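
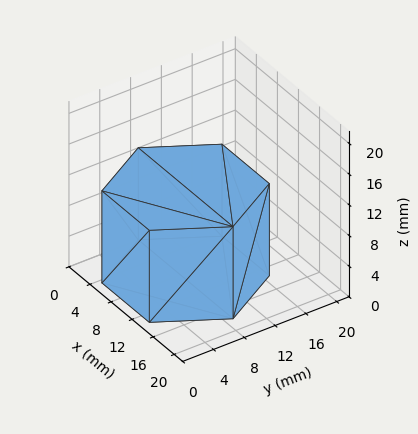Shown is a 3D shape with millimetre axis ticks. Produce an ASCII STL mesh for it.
Reading the render: the shape is a regular 6-sided prism (a cylinder approximated with 6 flat sides), circumscribed radius ≈ 9 mm, height ≈ 12 mm (dimensions read to the nearest mm from the axis ticks). For the STL, each face is triangulated and given an outward normal.

solid part
  facet normal 0.0000 0.0000 -1.0000
    outer loop
      vertex 4.50 16.79 0.00
      vertex 13.50 16.79 0.00
      vertex 18.00 9.00 0.00
    endloop
  endfacet
  facet normal 0.0000 0.0000 -1.0000
    outer loop
      vertex 0.00 9.00 0.00
      vertex 4.50 16.79 0.00
      vertex 18.00 9.00 0.00
    endloop
  endfacet
  facet normal 0.0000 0.0000 -1.0000
    outer loop
      vertex 4.50 1.21 0.00
      vertex 0.00 9.00 0.00
      vertex 18.00 9.00 0.00
    endloop
  endfacet
  facet normal 0.0000 0.0000 -1.0000
    outer loop
      vertex 13.50 1.21 0.00
      vertex 4.50 1.21 0.00
      vertex 18.00 9.00 0.00
    endloop
  endfacet
  facet normal 0.0000 0.0000 1.0000
    outer loop
      vertex 18.00 9.00 12.00
      vertex 13.50 16.79 12.00
      vertex 4.50 16.79 12.00
    endloop
  endfacet
  facet normal 0.0000 0.0000 1.0000
    outer loop
      vertex 18.00 9.00 12.00
      vertex 4.50 16.79 12.00
      vertex 0.00 9.00 12.00
    endloop
  endfacet
  facet normal 0.0000 0.0000 1.0000
    outer loop
      vertex 18.00 9.00 12.00
      vertex 0.00 9.00 12.00
      vertex 4.50 1.21 12.00
    endloop
  endfacet
  facet normal 0.0000 0.0000 1.0000
    outer loop
      vertex 18.00 9.00 12.00
      vertex 4.50 1.21 12.00
      vertex 13.50 1.21 12.00
    endloop
  endfacet
  facet normal 0.8659 0.5002 0.0000
    outer loop
      vertex 18.00 9.00 0.00
      vertex 13.50 16.79 0.00
      vertex 13.50 16.79 12.00
    endloop
  endfacet
  facet normal 0.8659 0.5002 0.0000
    outer loop
      vertex 18.00 9.00 0.00
      vertex 13.50 16.79 12.00
      vertex 18.00 9.00 12.00
    endloop
  endfacet
  facet normal 0.0000 1.0000 0.0000
    outer loop
      vertex 13.50 16.79 0.00
      vertex 4.50 16.79 0.00
      vertex 4.50 16.79 12.00
    endloop
  endfacet
  facet normal 0.0000 1.0000 0.0000
    outer loop
      vertex 13.50 16.79 0.00
      vertex 4.50 16.79 12.00
      vertex 13.50 16.79 12.00
    endloop
  endfacet
  facet normal -0.8659 0.5002 0.0000
    outer loop
      vertex 4.50 16.79 0.00
      vertex 0.00 9.00 0.00
      vertex 0.00 9.00 12.00
    endloop
  endfacet
  facet normal -0.8659 0.5002 0.0000
    outer loop
      vertex 4.50 16.79 0.00
      vertex 0.00 9.00 12.00
      vertex 4.50 16.79 12.00
    endloop
  endfacet
  facet normal -0.8659 -0.5002 0.0000
    outer loop
      vertex 0.00 9.00 0.00
      vertex 4.50 1.21 0.00
      vertex 4.50 1.21 12.00
    endloop
  endfacet
  facet normal -0.8659 -0.5002 0.0000
    outer loop
      vertex 0.00 9.00 0.00
      vertex 4.50 1.21 12.00
      vertex 0.00 9.00 12.00
    endloop
  endfacet
  facet normal 0.0000 -1.0000 0.0000
    outer loop
      vertex 4.50 1.21 0.00
      vertex 13.50 1.21 0.00
      vertex 13.50 1.21 12.00
    endloop
  endfacet
  facet normal 0.0000 -1.0000 0.0000
    outer loop
      vertex 4.50 1.21 0.00
      vertex 13.50 1.21 12.00
      vertex 4.50 1.21 12.00
    endloop
  endfacet
  facet normal 0.8659 -0.5002 0.0000
    outer loop
      vertex 13.50 1.21 0.00
      vertex 18.00 9.00 0.00
      vertex 18.00 9.00 12.00
    endloop
  endfacet
  facet normal 0.8659 -0.5002 0.0000
    outer loop
      vertex 13.50 1.21 0.00
      vertex 18.00 9.00 12.00
      vertex 13.50 1.21 12.00
    endloop
  endfacet
endsolid part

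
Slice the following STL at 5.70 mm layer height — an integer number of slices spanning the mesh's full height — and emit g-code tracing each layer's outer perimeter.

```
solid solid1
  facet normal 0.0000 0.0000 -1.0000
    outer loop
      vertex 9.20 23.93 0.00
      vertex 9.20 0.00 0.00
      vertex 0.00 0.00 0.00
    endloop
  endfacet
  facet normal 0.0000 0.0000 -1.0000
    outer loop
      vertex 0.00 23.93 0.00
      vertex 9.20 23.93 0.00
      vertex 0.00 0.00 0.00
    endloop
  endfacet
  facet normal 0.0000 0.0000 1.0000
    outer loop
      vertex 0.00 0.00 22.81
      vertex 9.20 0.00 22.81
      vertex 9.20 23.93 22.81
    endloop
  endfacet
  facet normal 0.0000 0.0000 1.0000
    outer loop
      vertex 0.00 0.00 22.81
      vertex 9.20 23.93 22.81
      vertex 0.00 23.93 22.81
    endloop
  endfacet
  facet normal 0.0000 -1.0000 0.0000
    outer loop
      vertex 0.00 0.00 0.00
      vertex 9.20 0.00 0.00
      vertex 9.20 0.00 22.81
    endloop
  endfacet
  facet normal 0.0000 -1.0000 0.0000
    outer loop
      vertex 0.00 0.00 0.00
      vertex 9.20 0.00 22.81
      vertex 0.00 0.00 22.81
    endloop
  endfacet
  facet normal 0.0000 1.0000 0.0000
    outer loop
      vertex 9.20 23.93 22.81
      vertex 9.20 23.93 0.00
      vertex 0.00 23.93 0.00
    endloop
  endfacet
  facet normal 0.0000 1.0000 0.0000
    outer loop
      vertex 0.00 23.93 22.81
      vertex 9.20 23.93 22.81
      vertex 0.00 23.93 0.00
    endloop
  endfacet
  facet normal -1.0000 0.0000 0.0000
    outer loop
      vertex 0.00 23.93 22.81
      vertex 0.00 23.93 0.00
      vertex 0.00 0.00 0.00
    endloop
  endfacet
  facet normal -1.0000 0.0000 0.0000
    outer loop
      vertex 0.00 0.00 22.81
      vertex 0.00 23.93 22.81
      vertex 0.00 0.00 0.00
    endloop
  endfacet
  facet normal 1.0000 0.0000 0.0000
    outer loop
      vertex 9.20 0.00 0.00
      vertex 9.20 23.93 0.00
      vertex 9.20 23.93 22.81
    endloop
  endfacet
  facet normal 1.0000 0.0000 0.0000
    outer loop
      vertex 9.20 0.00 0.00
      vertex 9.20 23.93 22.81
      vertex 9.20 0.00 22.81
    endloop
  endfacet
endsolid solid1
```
; perimeter-only toolpath
G21 ; units = mm
G90 ; absolute positioning
G28 ; home
; layer 1
G0 Z5.70
G0 X0.00 Y0.00
G1 X9.20 Y0.00
G1 X9.20 Y23.93
G1 X0.00 Y23.93
G1 X0.00 Y0.00
; layer 2
G0 Z11.40
G0 X0.00 Y0.00
G1 X9.20 Y0.00
G1 X9.20 Y23.93
G1 X0.00 Y23.93
G1 X0.00 Y0.00
; layer 3
G0 Z17.11
G0 X0.00 Y0.00
G1 X9.20 Y0.00
G1 X9.20 Y23.93
G1 X0.00 Y23.93
G1 X0.00 Y0.00
; layer 4
G0 Z22.81
G0 X0.00 Y0.00
G1 X9.20 Y0.00
G1 X9.20 Y23.93
G1 X0.00 Y23.93
G1 X0.00 Y0.00
M2 ; end

The solid is a rectangular box, roughly 9.2 × 23.9 mm footprint and 22.8 mm tall. Slicing at Δz = 5.70 mm — 4 equal slices spanning the solid's height, so layer i sits at z = i·h/4 — gives 4 non-empty perimeters. Each is a 4-segment closed polygon; G0 lifts to the layer z and rapids to the start vertex, then G1 traces the edges.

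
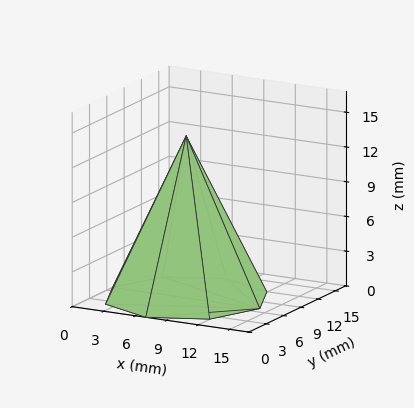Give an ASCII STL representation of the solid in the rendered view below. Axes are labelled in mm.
Reading the render: the shape is a regular 8-sided pyramid, base circumscribed radius ≈ 7 mm, apex at z ≈ 14 mm (dimensions read to the nearest mm from the axis ticks). For the STL, each face is triangulated and given an outward normal.

solid part
  facet normal 0.0000 0.0000 -1.0000
    outer loop
      vertex 7.00 14.00 0.00
      vertex 11.95 11.95 0.00
      vertex 14.00 7.00 0.00
    endloop
  endfacet
  facet normal 0.0000 0.0000 -1.0000
    outer loop
      vertex 2.05 11.95 0.00
      vertex 7.00 14.00 0.00
      vertex 14.00 7.00 0.00
    endloop
  endfacet
  facet normal 0.0000 0.0000 -1.0000
    outer loop
      vertex 0.00 7.00 0.00
      vertex 2.05 11.95 0.00
      vertex 14.00 7.00 0.00
    endloop
  endfacet
  facet normal 0.0000 0.0000 -1.0000
    outer loop
      vertex 2.05 2.05 0.00
      vertex 0.00 7.00 0.00
      vertex 14.00 7.00 0.00
    endloop
  endfacet
  facet normal 0.0000 0.0000 -1.0000
    outer loop
      vertex 7.00 0.00 0.00
      vertex 2.05 2.05 0.00
      vertex 14.00 7.00 0.00
    endloop
  endfacet
  facet normal 0.0000 0.0000 -1.0000
    outer loop
      vertex 11.95 2.05 0.00
      vertex 7.00 0.00 0.00
      vertex 14.00 7.00 0.00
    endloop
  endfacet
  facet normal 0.8387 0.3474 0.4194
    outer loop
      vertex 14.00 7.00 0.00
      vertex 11.95 11.95 0.00
      vertex 7.00 7.00 14.00
    endloop
  endfacet
  facet normal 0.3474 0.8387 0.4194
    outer loop
      vertex 11.95 11.95 0.00
      vertex 7.00 14.00 0.00
      vertex 7.00 7.00 14.00
    endloop
  endfacet
  facet normal -0.3474 0.8387 0.4194
    outer loop
      vertex 7.00 14.00 0.00
      vertex 2.05 11.95 0.00
      vertex 7.00 7.00 14.00
    endloop
  endfacet
  facet normal -0.8387 0.3474 0.4194
    outer loop
      vertex 2.05 11.95 0.00
      vertex 0.00 7.00 0.00
      vertex 7.00 7.00 14.00
    endloop
  endfacet
  facet normal -0.8387 -0.3474 0.4194
    outer loop
      vertex 0.00 7.00 0.00
      vertex 2.05 2.05 0.00
      vertex 7.00 7.00 14.00
    endloop
  endfacet
  facet normal -0.3474 -0.8387 0.4194
    outer loop
      vertex 2.05 2.05 0.00
      vertex 7.00 0.00 0.00
      vertex 7.00 7.00 14.00
    endloop
  endfacet
  facet normal 0.3474 -0.8387 0.4194
    outer loop
      vertex 7.00 0.00 0.00
      vertex 11.95 2.05 0.00
      vertex 7.00 7.00 14.00
    endloop
  endfacet
  facet normal 0.8387 -0.3474 0.4194
    outer loop
      vertex 11.95 2.05 0.00
      vertex 14.00 7.00 0.00
      vertex 7.00 7.00 14.00
    endloop
  endfacet
endsolid part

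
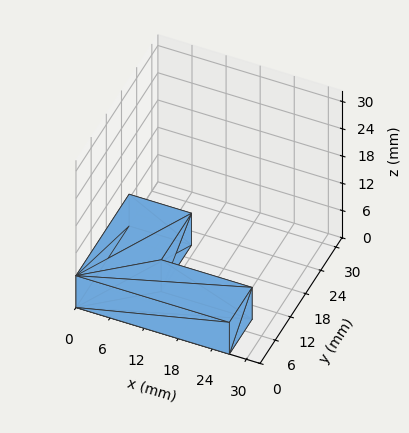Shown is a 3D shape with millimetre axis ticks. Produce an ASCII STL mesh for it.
Reading the render: the shape is an L-shaped prism: outer 27 × 21 mm, arm thicknesses ≈ 9 mm (horizontal) and 11 mm (vertical), extruded 7 mm in z (dimensions read to the nearest mm from the axis ticks). For the STL, each face is triangulated and given an outward normal.

solid part
  facet normal 0.0000 0.0000 -1.0000
    outer loop
      vertex 27.00 9.00 0.00
      vertex 27.00 0.00 0.00
      vertex 0.00 0.00 0.00
    endloop
  endfacet
  facet normal 0.0000 0.0000 -1.0000
    outer loop
      vertex 11.00 9.00 0.00
      vertex 27.00 9.00 0.00
      vertex 0.00 0.00 0.00
    endloop
  endfacet
  facet normal 0.0000 0.0000 -1.0000
    outer loop
      vertex 11.00 21.00 0.00
      vertex 11.00 9.00 0.00
      vertex 0.00 0.00 0.00
    endloop
  endfacet
  facet normal 0.0000 0.0000 -1.0000
    outer loop
      vertex 0.00 21.00 0.00
      vertex 11.00 21.00 0.00
      vertex 0.00 0.00 0.00
    endloop
  endfacet
  facet normal 0.0000 0.0000 1.0000
    outer loop
      vertex 0.00 0.00 7.00
      vertex 27.00 0.00 7.00
      vertex 27.00 9.00 7.00
    endloop
  endfacet
  facet normal 0.0000 0.0000 1.0000
    outer loop
      vertex 0.00 0.00 7.00
      vertex 27.00 9.00 7.00
      vertex 11.00 9.00 7.00
    endloop
  endfacet
  facet normal 0.0000 0.0000 1.0000
    outer loop
      vertex 0.00 0.00 7.00
      vertex 11.00 9.00 7.00
      vertex 11.00 21.00 7.00
    endloop
  endfacet
  facet normal 0.0000 0.0000 1.0000
    outer loop
      vertex 0.00 0.00 7.00
      vertex 11.00 21.00 7.00
      vertex 0.00 21.00 7.00
    endloop
  endfacet
  facet normal 0.0000 -1.0000 0.0000
    outer loop
      vertex 0.00 0.00 0.00
      vertex 27.00 0.00 0.00
      vertex 27.00 0.00 7.00
    endloop
  endfacet
  facet normal 0.0000 -1.0000 0.0000
    outer loop
      vertex 0.00 0.00 0.00
      vertex 27.00 0.00 7.00
      vertex 0.00 0.00 7.00
    endloop
  endfacet
  facet normal 1.0000 0.0000 0.0000
    outer loop
      vertex 27.00 0.00 0.00
      vertex 27.00 9.00 0.00
      vertex 27.00 9.00 7.00
    endloop
  endfacet
  facet normal 1.0000 0.0000 0.0000
    outer loop
      vertex 27.00 0.00 0.00
      vertex 27.00 9.00 7.00
      vertex 27.00 0.00 7.00
    endloop
  endfacet
  facet normal 0.0000 1.0000 0.0000
    outer loop
      vertex 27.00 9.00 0.00
      vertex 11.00 9.00 0.00
      vertex 11.00 9.00 7.00
    endloop
  endfacet
  facet normal 0.0000 1.0000 0.0000
    outer loop
      vertex 27.00 9.00 0.00
      vertex 11.00 9.00 7.00
      vertex 27.00 9.00 7.00
    endloop
  endfacet
  facet normal 1.0000 0.0000 0.0000
    outer loop
      vertex 11.00 9.00 0.00
      vertex 11.00 21.00 0.00
      vertex 11.00 21.00 7.00
    endloop
  endfacet
  facet normal 1.0000 0.0000 0.0000
    outer loop
      vertex 11.00 9.00 0.00
      vertex 11.00 21.00 7.00
      vertex 11.00 9.00 7.00
    endloop
  endfacet
  facet normal 0.0000 1.0000 0.0000
    outer loop
      vertex 11.00 21.00 0.00
      vertex 0.00 21.00 0.00
      vertex 0.00 21.00 7.00
    endloop
  endfacet
  facet normal 0.0000 1.0000 0.0000
    outer loop
      vertex 11.00 21.00 0.00
      vertex 0.00 21.00 7.00
      vertex 11.00 21.00 7.00
    endloop
  endfacet
  facet normal -1.0000 0.0000 0.0000
    outer loop
      vertex 0.00 21.00 0.00
      vertex 0.00 0.00 0.00
      vertex 0.00 0.00 7.00
    endloop
  endfacet
  facet normal -1.0000 0.0000 0.0000
    outer loop
      vertex 0.00 21.00 0.00
      vertex 0.00 0.00 7.00
      vertex 0.00 21.00 7.00
    endloop
  endfacet
endsolid part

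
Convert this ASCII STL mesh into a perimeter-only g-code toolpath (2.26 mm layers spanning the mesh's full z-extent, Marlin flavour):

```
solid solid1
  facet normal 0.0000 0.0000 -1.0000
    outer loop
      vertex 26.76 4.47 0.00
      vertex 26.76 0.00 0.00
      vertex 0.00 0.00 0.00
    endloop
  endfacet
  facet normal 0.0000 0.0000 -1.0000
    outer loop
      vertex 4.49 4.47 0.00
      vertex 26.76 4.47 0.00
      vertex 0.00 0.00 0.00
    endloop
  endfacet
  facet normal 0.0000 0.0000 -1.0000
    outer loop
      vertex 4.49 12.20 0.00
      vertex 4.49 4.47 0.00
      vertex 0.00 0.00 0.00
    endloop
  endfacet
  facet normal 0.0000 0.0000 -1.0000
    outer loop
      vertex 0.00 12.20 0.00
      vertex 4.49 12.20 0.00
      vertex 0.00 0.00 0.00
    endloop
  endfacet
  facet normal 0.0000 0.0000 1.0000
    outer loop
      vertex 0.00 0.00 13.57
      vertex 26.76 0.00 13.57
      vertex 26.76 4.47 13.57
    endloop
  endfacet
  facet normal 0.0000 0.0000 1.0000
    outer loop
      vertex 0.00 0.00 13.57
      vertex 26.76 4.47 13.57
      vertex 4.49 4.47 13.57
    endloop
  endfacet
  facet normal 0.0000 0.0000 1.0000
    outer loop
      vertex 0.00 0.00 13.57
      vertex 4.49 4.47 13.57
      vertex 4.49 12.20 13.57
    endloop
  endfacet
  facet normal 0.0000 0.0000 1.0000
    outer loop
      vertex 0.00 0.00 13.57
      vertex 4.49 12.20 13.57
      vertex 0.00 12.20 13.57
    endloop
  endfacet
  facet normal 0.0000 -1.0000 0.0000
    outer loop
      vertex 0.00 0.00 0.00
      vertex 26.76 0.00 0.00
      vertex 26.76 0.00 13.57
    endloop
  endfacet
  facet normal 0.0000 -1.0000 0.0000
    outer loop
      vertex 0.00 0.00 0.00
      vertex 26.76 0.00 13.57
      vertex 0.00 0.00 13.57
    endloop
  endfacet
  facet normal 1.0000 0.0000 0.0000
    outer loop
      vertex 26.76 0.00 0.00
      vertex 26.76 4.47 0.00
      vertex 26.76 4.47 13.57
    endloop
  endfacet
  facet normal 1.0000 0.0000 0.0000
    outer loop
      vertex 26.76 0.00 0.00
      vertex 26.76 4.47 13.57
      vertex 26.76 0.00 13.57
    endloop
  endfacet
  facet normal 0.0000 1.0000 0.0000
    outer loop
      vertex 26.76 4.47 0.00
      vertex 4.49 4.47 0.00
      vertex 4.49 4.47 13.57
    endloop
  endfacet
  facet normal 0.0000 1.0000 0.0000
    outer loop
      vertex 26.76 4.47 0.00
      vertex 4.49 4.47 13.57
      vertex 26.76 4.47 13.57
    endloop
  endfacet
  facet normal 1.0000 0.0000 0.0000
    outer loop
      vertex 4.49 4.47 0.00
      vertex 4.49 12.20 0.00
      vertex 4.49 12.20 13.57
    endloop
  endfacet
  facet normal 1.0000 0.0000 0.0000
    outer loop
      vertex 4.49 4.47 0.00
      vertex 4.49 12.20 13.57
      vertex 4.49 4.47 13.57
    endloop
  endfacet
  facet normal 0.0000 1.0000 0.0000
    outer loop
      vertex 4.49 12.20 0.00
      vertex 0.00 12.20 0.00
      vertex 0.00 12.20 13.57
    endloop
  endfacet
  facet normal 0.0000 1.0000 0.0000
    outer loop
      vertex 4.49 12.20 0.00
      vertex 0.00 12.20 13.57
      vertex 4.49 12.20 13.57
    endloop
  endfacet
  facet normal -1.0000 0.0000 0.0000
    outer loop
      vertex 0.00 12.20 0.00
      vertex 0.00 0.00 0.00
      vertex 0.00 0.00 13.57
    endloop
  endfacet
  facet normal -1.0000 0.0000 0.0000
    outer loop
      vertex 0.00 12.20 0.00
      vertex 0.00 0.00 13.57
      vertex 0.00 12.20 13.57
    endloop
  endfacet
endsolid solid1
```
; perimeter-only toolpath
G21 ; units = mm
G90 ; absolute positioning
G28 ; home
; layer 1
G0 Z2.26
G0 X0.00 Y0.00
G1 X26.76 Y0.00
G1 X26.76 Y4.47
G1 X4.49 Y4.47
G1 X4.49 Y12.20
G1 X0.00 Y12.20
G1 X0.00 Y0.00
; layer 2
G0 Z4.52
G0 X0.00 Y0.00
G1 X26.76 Y0.00
G1 X26.76 Y4.47
G1 X4.49 Y4.47
G1 X4.49 Y12.20
G1 X0.00 Y12.20
G1 X0.00 Y0.00
; layer 3
G0 Z6.79
G0 X0.00 Y0.00
G1 X26.76 Y0.00
G1 X26.76 Y4.47
G1 X4.49 Y4.47
G1 X4.49 Y12.20
G1 X0.00 Y12.20
G1 X0.00 Y0.00
; layer 4
G0 Z9.05
G0 X0.00 Y0.00
G1 X26.76 Y0.00
G1 X26.76 Y4.47
G1 X4.49 Y4.47
G1 X4.49 Y12.20
G1 X0.00 Y12.20
G1 X0.00 Y0.00
; layer 5
G0 Z11.31
G0 X0.00 Y0.00
G1 X26.76 Y0.00
G1 X26.76 Y4.47
G1 X4.49 Y4.47
G1 X4.49 Y12.20
G1 X0.00 Y12.20
G1 X0.00 Y0.00
; layer 6
G0 Z13.57
G0 X0.00 Y0.00
G1 X26.76 Y0.00
G1 X26.76 Y4.47
G1 X4.49 Y4.47
G1 X4.49 Y12.20
G1 X0.00 Y12.20
G1 X0.00 Y0.00
M2 ; end

The solid is an L-shaped prism: outer 26.8 × 12.2 mm, arm thicknesses ≈ 4.47 mm (horizontal) and 4.49 mm (vertical), extruded 13.6 mm in z. Slicing at Δz = 2.26 mm — 6 equal slices spanning the solid's height, so layer i sits at z = i·h/6 — gives 6 non-empty perimeters. Each is a 6-segment closed polygon; G0 lifts to the layer z and rapids to the start vertex, then G1 traces the edges.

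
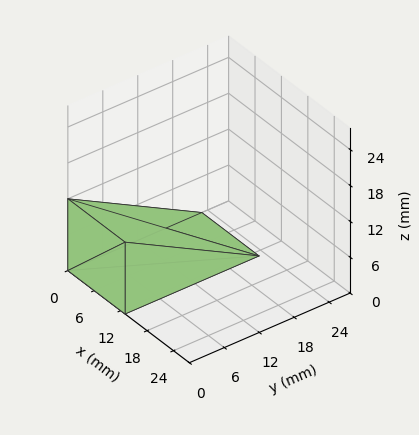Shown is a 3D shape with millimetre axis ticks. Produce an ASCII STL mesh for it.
Reading the render: the shape is a wedge (ramp): 13 × 23 mm base, rising to 12 mm along the y=0 edge and sloping linearly to z=0 at y=23 (dimensions read to the nearest mm from the axis ticks). For the STL, each face is triangulated and given an outward normal.

solid part
  facet normal 0.0000 0.0000 -1.0000
    outer loop
      vertex 13.0 23.0 0.0
      vertex 13.0 0.0 0.0
      vertex 0.0 0.0 0.0
    endloop
  endfacet
  facet normal 0.0000 0.0000 -1.0000
    outer loop
      vertex 0.0 23.0 0.0
      vertex 13.0 23.0 0.0
      vertex 0.0 0.0 0.0
    endloop
  endfacet
  facet normal 0.0000 -1.0000 0.0000
    outer loop
      vertex 0.0 0.0 0.0
      vertex 13.0 0.0 0.0
      vertex 13.0 0.0 12.0
    endloop
  endfacet
  facet normal 0.0000 -1.0000 0.0000
    outer loop
      vertex 0.0 0.0 0.0
      vertex 13.0 0.0 12.0
      vertex 0.0 0.0 12.0
    endloop
  endfacet
  facet normal 0.0000 0.4626 0.8866
    outer loop
      vertex 0.0 0.0 12.0
      vertex 13.0 0.0 12.0
      vertex 13.0 23.0 0.0
    endloop
  endfacet
  facet normal 0.0000 0.4626 0.8866
    outer loop
      vertex 0.0 0.0 12.0
      vertex 13.0 23.0 0.0
      vertex 0.0 23.0 0.0
    endloop
  endfacet
  facet normal -1.0000 0.0000 0.0000
    outer loop
      vertex 0.0 0.0 12.0
      vertex 0.0 23.0 0.0
      vertex 0.0 0.0 0.0
    endloop
  endfacet
  facet normal 1.0000 0.0000 0.0000
    outer loop
      vertex 13.0 0.0 0.0
      vertex 13.0 23.0 0.0
      vertex 13.0 0.0 12.0
    endloop
  endfacet
endsolid part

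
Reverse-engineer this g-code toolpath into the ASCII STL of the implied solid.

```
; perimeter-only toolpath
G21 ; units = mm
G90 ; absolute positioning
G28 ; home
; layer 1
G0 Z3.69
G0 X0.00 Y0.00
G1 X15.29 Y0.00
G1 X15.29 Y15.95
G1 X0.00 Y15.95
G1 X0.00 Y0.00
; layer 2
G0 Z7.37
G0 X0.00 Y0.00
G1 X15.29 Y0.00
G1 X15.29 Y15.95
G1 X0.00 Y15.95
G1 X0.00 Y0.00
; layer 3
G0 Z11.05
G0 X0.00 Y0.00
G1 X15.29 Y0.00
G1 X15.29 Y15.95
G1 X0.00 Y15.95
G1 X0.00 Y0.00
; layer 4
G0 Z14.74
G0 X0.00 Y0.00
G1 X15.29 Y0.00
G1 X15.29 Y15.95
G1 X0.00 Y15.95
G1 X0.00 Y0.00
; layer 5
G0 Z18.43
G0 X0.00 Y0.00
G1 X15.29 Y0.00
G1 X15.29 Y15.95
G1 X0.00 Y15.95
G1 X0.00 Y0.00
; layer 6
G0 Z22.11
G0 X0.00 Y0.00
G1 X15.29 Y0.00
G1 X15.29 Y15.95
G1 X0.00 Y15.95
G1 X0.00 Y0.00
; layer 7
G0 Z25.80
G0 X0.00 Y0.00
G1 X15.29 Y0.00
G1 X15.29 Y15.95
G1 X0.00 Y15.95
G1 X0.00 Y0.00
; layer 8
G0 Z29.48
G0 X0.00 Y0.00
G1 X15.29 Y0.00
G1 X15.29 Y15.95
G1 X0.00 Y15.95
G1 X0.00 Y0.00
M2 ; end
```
solid part
  facet normal 0.0000 0.0000 -1.0000
    outer loop
      vertex 15.29 15.95 0.00
      vertex 15.29 0.00 0.00
      vertex 0.00 0.00 0.00
    endloop
  endfacet
  facet normal 0.0000 0.0000 -1.0000
    outer loop
      vertex 0.00 15.95 0.00
      vertex 15.29 15.95 0.00
      vertex 0.00 0.00 0.00
    endloop
  endfacet
  facet normal 0.0000 0.0000 1.0000
    outer loop
      vertex 0.00 0.00 29.48
      vertex 15.29 0.00 29.48
      vertex 15.29 15.95 29.48
    endloop
  endfacet
  facet normal 0.0000 0.0000 1.0000
    outer loop
      vertex 0.00 0.00 29.48
      vertex 15.29 15.95 29.48
      vertex 0.00 15.95 29.48
    endloop
  endfacet
  facet normal 0.0000 -1.0000 0.0000
    outer loop
      vertex 0.00 0.00 0.00
      vertex 15.29 0.00 0.00
      vertex 15.29 0.00 29.48
    endloop
  endfacet
  facet normal 0.0000 -1.0000 0.0000
    outer loop
      vertex 0.00 0.00 0.00
      vertex 15.29 0.00 29.48
      vertex 0.00 0.00 29.48
    endloop
  endfacet
  facet normal 0.0000 1.0000 0.0000
    outer loop
      vertex 15.29 15.95 29.48
      vertex 15.29 15.95 0.00
      vertex 0.00 15.95 0.00
    endloop
  endfacet
  facet normal 0.0000 1.0000 0.0000
    outer loop
      vertex 0.00 15.95 29.48
      vertex 15.29 15.95 29.48
      vertex 0.00 15.95 0.00
    endloop
  endfacet
  facet normal -1.0000 0.0000 0.0000
    outer loop
      vertex 0.00 15.95 29.48
      vertex 0.00 15.95 0.00
      vertex 0.00 0.00 0.00
    endloop
  endfacet
  facet normal -1.0000 0.0000 0.0000
    outer loop
      vertex 0.00 0.00 29.48
      vertex 0.00 15.95 29.48
      vertex 0.00 0.00 0.00
    endloop
  endfacet
  facet normal 1.0000 0.0000 0.0000
    outer loop
      vertex 15.29 0.00 0.00
      vertex 15.29 15.95 0.00
      vertex 15.29 15.95 29.48
    endloop
  endfacet
  facet normal 1.0000 0.0000 0.0000
    outer loop
      vertex 15.29 0.00 0.00
      vertex 15.29 15.95 29.48
      vertex 15.29 0.00 29.48
    endloop
  endfacet
endsolid part

The G0 Z moves step by Δz≈3.69 mm. Every layer's G1 loop is the same polygon, so the solid is a straight extrusion of it from z=0 to z≈29.5. Closing with flat bottom and top caps and triangulating gives 12 facets — a rectangular box, roughly 15.3 × 15.9 mm footprint and 29.5 mm tall.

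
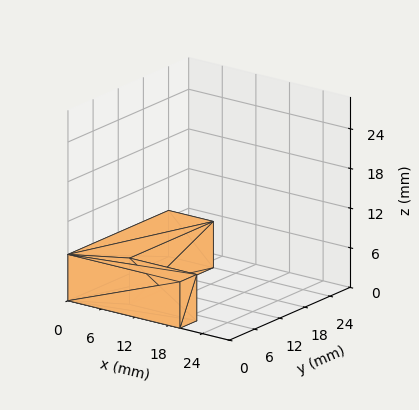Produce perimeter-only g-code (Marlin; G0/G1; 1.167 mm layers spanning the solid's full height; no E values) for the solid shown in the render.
Reading the render: the shape is an L-shaped prism: outer 20 × 24 mm, arm thicknesses ≈ 4 mm (horizontal) and 8 mm (vertical), extruded 7 mm in z (dimensions read to the nearest mm from the axis ticks). For the g-code, the solid's height is divided into equal slices at the stated Δz and each level perimeter traced with G1 moves after a G0 lift.

; perimeter-only toolpath
G21 ; units = mm
G90 ; absolute positioning
G28 ; home
; layer 1
G0 Z1.167
G0 X0.000 Y0.000
G1 X20.000 Y0.000
G1 X20.000 Y4.000
G1 X8.000 Y4.000
G1 X8.000 Y24.000
G1 X0.000 Y24.000
G1 X0.000 Y0.000
; layer 2
G0 Z2.333
G0 X0.000 Y0.000
G1 X20.000 Y0.000
G1 X20.000 Y4.000
G1 X8.000 Y4.000
G1 X8.000 Y24.000
G1 X0.000 Y24.000
G1 X0.000 Y0.000
; layer 3
G0 Z3.500
G0 X0.000 Y0.000
G1 X20.000 Y0.000
G1 X20.000 Y4.000
G1 X8.000 Y4.000
G1 X8.000 Y24.000
G1 X0.000 Y24.000
G1 X0.000 Y0.000
; layer 4
G0 Z4.667
G0 X0.000 Y0.000
G1 X20.000 Y0.000
G1 X20.000 Y4.000
G1 X8.000 Y4.000
G1 X8.000 Y24.000
G1 X0.000 Y24.000
G1 X0.000 Y0.000
; layer 5
G0 Z5.833
G0 X0.000 Y0.000
G1 X20.000 Y0.000
G1 X20.000 Y4.000
G1 X8.000 Y4.000
G1 X8.000 Y24.000
G1 X0.000 Y24.000
G1 X0.000 Y0.000
; layer 6
G0 Z7.000
G0 X0.000 Y0.000
G1 X20.000 Y0.000
G1 X20.000 Y4.000
G1 X8.000 Y4.000
G1 X8.000 Y24.000
G1 X0.000 Y24.000
G1 X0.000 Y0.000
M2 ; end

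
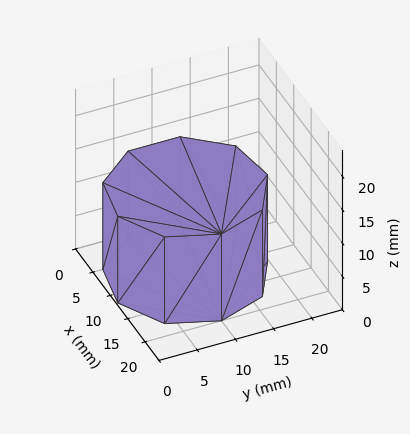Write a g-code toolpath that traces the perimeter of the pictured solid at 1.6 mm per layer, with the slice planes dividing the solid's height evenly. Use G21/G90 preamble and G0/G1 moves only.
Reading the render: the shape is a regular 9-sided prism (a cylinder approximated with 9 flat sides), circumscribed radius ≈ 10 mm, height ≈ 13 mm (dimensions read to the nearest mm from the axis ticks). For the g-code, the solid's height is divided into equal slices at the stated Δz and each level perimeter traced with G1 moves after a G0 lift.

; perimeter-only toolpath
G21 ; units = mm
G90 ; absolute positioning
G28 ; home
; layer 1
G0 Z1.6
G0 X20.0 Y10.0
G1 X17.7 Y16.4
G1 X11.7 Y19.8
G1 X5.0 Y18.7
G1 X0.6 Y13.4
G1 X0.6 Y6.6
G1 X5.0 Y1.3
G1 X11.7 Y0.2
G1 X17.7 Y3.6
G1 X20.0 Y10.0
; layer 2
G0 Z3.2
G0 X20.0 Y10.0
G1 X17.7 Y16.4
G1 X11.7 Y19.8
G1 X5.0 Y18.7
G1 X0.6 Y13.4
G1 X0.6 Y6.6
G1 X5.0 Y1.3
G1 X11.7 Y0.2
G1 X17.7 Y3.6
G1 X20.0 Y10.0
; layer 3
G0 Z4.9
G0 X20.0 Y10.0
G1 X17.7 Y16.4
G1 X11.7 Y19.8
G1 X5.0 Y18.7
G1 X0.6 Y13.4
G1 X0.6 Y6.6
G1 X5.0 Y1.3
G1 X11.7 Y0.2
G1 X17.7 Y3.6
G1 X20.0 Y10.0
; layer 4
G0 Z6.5
G0 X20.0 Y10.0
G1 X17.7 Y16.4
G1 X11.7 Y19.8
G1 X5.0 Y18.7
G1 X0.6 Y13.4
G1 X0.6 Y6.6
G1 X5.0 Y1.3
G1 X11.7 Y0.2
G1 X17.7 Y3.6
G1 X20.0 Y10.0
; layer 5
G0 Z8.1
G0 X20.0 Y10.0
G1 X17.7 Y16.4
G1 X11.7 Y19.8
G1 X5.0 Y18.7
G1 X0.6 Y13.4
G1 X0.6 Y6.6
G1 X5.0 Y1.3
G1 X11.7 Y0.2
G1 X17.7 Y3.6
G1 X20.0 Y10.0
; layer 6
G0 Z9.8
G0 X20.0 Y10.0
G1 X17.7 Y16.4
G1 X11.7 Y19.8
G1 X5.0 Y18.7
G1 X0.6 Y13.4
G1 X0.6 Y6.6
G1 X5.0 Y1.3
G1 X11.7 Y0.2
G1 X17.7 Y3.6
G1 X20.0 Y10.0
; layer 7
G0 Z11.4
G0 X20.0 Y10.0
G1 X17.7 Y16.4
G1 X11.7 Y19.8
G1 X5.0 Y18.7
G1 X0.6 Y13.4
G1 X0.6 Y6.6
G1 X5.0 Y1.3
G1 X11.7 Y0.2
G1 X17.7 Y3.6
G1 X20.0 Y10.0
; layer 8
G0 Z13.0
G0 X20.0 Y10.0
G1 X17.7 Y16.4
G1 X11.7 Y19.8
G1 X5.0 Y18.7
G1 X0.6 Y13.4
G1 X0.6 Y6.6
G1 X5.0 Y1.3
G1 X11.7 Y0.2
G1 X17.7 Y3.6
G1 X20.0 Y10.0
M2 ; end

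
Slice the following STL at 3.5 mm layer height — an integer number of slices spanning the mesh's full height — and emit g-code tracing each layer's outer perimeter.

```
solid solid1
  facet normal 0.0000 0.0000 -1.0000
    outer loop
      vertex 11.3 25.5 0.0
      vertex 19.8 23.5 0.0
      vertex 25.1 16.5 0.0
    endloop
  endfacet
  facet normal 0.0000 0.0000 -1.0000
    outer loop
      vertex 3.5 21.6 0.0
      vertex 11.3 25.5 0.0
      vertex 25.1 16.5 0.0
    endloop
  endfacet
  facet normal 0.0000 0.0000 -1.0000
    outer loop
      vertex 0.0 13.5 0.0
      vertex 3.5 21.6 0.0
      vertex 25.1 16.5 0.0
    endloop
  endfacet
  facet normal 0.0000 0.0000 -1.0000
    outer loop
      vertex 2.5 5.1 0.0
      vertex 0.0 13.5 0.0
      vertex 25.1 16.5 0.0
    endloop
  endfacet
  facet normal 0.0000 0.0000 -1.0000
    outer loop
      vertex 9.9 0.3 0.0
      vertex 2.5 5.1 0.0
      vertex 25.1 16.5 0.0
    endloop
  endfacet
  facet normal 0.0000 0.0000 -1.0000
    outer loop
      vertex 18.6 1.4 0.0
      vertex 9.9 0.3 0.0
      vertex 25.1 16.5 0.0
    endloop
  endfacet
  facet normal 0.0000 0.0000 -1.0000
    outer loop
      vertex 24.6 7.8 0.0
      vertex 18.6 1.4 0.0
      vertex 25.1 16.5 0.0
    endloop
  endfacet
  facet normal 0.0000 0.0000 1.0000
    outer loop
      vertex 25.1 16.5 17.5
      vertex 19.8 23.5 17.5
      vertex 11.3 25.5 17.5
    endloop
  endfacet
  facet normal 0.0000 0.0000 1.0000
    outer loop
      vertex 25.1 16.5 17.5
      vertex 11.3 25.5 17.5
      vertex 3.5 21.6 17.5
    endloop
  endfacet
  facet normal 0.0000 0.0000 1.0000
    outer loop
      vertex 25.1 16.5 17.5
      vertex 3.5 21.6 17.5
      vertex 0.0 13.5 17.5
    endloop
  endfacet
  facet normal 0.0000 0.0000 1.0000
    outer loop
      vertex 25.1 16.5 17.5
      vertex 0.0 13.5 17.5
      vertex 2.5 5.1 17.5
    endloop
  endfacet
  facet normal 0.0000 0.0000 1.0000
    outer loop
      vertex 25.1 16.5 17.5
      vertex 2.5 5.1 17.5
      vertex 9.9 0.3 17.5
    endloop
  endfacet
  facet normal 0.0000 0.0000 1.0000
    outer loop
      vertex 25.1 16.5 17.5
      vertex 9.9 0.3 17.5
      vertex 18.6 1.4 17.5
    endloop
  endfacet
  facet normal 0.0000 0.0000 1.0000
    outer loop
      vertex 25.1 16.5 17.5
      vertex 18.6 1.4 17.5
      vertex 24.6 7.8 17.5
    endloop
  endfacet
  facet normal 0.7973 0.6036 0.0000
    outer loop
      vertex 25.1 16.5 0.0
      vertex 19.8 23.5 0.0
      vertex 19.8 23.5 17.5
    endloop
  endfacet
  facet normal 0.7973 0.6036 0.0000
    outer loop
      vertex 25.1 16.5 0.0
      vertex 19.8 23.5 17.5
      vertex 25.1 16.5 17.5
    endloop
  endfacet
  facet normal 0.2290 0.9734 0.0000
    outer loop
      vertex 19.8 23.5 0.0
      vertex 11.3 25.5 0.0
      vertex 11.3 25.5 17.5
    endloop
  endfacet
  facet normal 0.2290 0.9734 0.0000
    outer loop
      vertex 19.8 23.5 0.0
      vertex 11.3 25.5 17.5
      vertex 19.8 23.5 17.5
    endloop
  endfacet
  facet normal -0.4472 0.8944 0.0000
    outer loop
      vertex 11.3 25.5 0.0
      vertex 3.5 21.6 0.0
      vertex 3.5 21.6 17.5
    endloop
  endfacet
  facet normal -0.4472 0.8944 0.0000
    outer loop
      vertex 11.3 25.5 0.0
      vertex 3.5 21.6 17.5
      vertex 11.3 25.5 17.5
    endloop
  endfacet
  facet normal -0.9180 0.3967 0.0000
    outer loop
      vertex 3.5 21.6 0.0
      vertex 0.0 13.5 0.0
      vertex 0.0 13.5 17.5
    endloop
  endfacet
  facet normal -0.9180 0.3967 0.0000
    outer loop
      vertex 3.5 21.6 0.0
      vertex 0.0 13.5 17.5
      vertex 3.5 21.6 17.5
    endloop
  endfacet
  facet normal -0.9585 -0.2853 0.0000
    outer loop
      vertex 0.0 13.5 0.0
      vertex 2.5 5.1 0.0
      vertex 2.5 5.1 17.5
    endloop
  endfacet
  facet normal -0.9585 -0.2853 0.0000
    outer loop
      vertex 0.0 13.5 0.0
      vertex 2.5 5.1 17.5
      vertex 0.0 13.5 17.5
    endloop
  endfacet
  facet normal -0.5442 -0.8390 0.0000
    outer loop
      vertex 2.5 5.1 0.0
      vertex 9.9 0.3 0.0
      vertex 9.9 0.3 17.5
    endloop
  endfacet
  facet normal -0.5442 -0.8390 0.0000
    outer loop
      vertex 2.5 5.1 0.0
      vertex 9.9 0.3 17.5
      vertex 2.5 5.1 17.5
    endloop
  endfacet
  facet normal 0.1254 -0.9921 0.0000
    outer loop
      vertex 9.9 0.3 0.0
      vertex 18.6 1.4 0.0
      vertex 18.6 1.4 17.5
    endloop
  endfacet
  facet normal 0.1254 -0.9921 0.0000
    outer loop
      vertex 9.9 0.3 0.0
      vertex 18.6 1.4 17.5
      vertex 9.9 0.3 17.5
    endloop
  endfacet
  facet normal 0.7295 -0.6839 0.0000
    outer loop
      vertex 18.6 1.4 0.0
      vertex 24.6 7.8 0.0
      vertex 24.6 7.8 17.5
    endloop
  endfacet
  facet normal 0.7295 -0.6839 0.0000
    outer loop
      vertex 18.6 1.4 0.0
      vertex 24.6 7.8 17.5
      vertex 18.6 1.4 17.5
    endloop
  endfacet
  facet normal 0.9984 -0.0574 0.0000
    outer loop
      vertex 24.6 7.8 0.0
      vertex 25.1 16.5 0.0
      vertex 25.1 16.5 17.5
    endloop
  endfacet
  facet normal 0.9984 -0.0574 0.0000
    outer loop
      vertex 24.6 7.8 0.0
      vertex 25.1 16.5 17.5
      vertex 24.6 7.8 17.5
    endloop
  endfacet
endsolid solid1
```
; perimeter-only toolpath
G21 ; units = mm
G90 ; absolute positioning
G28 ; home
; layer 1
G0 Z3.5
G0 X25.1 Y16.5
G1 X19.8 Y23.5
G1 X11.3 Y25.5
G1 X3.5 Y21.6
G1 X0.0 Y13.5
G1 X2.5 Y5.1
G1 X9.9 Y0.3
G1 X18.6 Y1.4
G1 X24.6 Y7.8
G1 X25.1 Y16.5
; layer 2
G0 Z7.0
G0 X25.1 Y16.5
G1 X19.8 Y23.5
G1 X11.3 Y25.5
G1 X3.5 Y21.6
G1 X0.0 Y13.5
G1 X2.5 Y5.1
G1 X9.9 Y0.3
G1 X18.6 Y1.4
G1 X24.6 Y7.8
G1 X25.1 Y16.5
; layer 3
G0 Z10.5
G0 X25.1 Y16.5
G1 X19.8 Y23.5
G1 X11.3 Y25.5
G1 X3.5 Y21.6
G1 X0.0 Y13.5
G1 X2.5 Y5.1
G1 X9.9 Y0.3
G1 X18.6 Y1.4
G1 X24.6 Y7.8
G1 X25.1 Y16.5
; layer 4
G0 Z14.0
G0 X25.1 Y16.5
G1 X19.8 Y23.5
G1 X11.3 Y25.5
G1 X3.5 Y21.6
G1 X0.0 Y13.5
G1 X2.5 Y5.1
G1 X9.9 Y0.3
G1 X18.6 Y1.4
G1 X24.6 Y7.8
G1 X25.1 Y16.5
; layer 5
G0 Z17.5
G0 X25.1 Y16.5
G1 X19.8 Y23.5
G1 X11.3 Y25.5
G1 X3.5 Y21.6
G1 X0.0 Y13.5
G1 X2.5 Y5.1
G1 X9.9 Y0.3
G1 X18.6 Y1.4
G1 X24.6 Y7.8
G1 X25.1 Y16.5
M2 ; end

The solid is a regular 9-sided prism (a cylinder approximated with 9 flat sides), circumscribed radius ≈ 12.8 mm, height ≈ 17.5 mm. Slicing at Δz = 3.5 mm — 5 equal slices spanning the solid's height, so layer i sits at z = i·h/5 — gives 5 non-empty perimeters. Each is a 9-segment closed polygon; G0 lifts to the layer z and rapids to the start vertex, then G1 traces the edges.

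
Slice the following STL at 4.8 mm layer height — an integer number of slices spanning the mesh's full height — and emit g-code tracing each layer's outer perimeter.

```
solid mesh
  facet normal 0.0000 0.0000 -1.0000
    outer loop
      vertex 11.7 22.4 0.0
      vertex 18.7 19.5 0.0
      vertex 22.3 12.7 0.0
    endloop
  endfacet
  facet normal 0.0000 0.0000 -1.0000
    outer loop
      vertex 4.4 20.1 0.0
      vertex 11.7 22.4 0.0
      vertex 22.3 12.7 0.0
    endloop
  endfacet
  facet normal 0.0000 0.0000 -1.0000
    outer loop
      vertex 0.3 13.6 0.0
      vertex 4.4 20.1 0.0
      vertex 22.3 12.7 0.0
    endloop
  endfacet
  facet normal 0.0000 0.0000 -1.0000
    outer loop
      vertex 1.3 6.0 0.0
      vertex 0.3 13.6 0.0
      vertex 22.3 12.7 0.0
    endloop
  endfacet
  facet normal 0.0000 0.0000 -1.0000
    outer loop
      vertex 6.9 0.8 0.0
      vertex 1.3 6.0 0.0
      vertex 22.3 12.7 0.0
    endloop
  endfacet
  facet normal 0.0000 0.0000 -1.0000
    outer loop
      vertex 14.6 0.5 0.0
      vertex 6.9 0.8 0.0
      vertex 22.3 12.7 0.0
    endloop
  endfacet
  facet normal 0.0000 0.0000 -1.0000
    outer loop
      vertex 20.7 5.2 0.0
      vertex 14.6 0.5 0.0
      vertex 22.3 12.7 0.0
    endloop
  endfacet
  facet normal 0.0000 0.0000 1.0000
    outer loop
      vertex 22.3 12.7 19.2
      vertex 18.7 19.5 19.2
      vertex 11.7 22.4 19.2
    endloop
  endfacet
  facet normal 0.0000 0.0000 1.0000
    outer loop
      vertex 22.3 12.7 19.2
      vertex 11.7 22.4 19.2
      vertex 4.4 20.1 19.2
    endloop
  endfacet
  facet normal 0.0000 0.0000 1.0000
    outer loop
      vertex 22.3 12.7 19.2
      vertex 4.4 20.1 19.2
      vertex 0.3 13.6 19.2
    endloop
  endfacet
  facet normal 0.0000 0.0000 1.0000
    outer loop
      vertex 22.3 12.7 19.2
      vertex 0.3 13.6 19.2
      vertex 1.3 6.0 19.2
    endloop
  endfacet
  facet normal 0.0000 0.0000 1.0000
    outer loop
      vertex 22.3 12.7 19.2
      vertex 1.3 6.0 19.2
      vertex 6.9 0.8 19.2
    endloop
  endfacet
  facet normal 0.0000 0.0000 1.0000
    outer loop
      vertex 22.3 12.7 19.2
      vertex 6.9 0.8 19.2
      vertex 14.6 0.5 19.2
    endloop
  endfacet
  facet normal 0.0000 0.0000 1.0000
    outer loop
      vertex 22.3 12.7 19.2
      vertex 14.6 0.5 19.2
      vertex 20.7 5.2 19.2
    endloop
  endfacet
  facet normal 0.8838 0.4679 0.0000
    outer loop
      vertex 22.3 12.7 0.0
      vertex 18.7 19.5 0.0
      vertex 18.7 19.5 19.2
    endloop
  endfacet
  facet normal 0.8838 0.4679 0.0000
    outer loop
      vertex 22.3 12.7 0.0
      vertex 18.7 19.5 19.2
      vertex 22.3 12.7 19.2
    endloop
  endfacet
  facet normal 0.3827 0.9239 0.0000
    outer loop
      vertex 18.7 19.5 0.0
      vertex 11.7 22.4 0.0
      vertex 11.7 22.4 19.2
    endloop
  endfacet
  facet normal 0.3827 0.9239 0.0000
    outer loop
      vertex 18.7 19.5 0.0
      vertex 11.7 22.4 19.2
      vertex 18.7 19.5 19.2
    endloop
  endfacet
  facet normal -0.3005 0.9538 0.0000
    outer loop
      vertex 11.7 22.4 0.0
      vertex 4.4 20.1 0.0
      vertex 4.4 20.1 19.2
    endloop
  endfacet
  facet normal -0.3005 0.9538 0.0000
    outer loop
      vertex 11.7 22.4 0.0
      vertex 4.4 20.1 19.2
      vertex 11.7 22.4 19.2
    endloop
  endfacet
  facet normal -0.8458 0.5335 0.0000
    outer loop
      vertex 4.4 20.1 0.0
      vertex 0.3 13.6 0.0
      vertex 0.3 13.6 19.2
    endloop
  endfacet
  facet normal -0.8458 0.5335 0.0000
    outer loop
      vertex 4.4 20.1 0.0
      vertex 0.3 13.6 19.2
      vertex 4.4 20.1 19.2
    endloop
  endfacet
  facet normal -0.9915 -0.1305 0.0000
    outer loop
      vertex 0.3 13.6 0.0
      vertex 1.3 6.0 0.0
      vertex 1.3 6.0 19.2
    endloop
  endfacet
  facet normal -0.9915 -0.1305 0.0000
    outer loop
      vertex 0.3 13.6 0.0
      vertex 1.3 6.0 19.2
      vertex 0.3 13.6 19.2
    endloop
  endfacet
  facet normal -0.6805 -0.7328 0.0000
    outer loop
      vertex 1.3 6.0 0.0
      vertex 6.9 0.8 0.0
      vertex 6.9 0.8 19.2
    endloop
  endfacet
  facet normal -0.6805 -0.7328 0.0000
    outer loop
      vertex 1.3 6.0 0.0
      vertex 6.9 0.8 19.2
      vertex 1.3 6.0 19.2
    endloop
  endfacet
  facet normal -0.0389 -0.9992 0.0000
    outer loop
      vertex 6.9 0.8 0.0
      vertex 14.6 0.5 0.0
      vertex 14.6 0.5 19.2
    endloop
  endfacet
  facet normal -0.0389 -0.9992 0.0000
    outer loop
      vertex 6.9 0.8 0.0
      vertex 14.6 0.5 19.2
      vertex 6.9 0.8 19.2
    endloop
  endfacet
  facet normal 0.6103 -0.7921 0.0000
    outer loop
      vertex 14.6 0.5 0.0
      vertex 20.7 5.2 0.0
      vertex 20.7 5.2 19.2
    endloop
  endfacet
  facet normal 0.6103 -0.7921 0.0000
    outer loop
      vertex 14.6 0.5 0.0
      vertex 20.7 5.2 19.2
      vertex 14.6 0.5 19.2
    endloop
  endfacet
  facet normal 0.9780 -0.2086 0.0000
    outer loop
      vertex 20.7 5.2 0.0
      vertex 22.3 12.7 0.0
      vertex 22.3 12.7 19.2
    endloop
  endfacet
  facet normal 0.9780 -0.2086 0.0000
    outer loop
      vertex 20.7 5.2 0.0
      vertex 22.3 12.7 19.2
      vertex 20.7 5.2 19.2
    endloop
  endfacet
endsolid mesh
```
; perimeter-only toolpath
G21 ; units = mm
G90 ; absolute positioning
G28 ; home
; layer 1
G0 Z4.8
G0 X22.3 Y12.7
G1 X18.7 Y19.5
G1 X11.7 Y22.4
G1 X4.4 Y20.1
G1 X0.3 Y13.6
G1 X1.3 Y6.0
G1 X6.9 Y0.8
G1 X14.6 Y0.5
G1 X20.7 Y5.2
G1 X22.3 Y12.7
; layer 2
G0 Z9.6
G0 X22.3 Y12.7
G1 X18.7 Y19.5
G1 X11.7 Y22.4
G1 X4.4 Y20.1
G1 X0.3 Y13.6
G1 X1.3 Y6.0
G1 X6.9 Y0.8
G1 X14.6 Y0.5
G1 X20.7 Y5.2
G1 X22.3 Y12.7
; layer 3
G0 Z14.4
G0 X22.3 Y12.7
G1 X18.7 Y19.5
G1 X11.7 Y22.4
G1 X4.4 Y20.1
G1 X0.3 Y13.6
G1 X1.3 Y6.0
G1 X6.9 Y0.8
G1 X14.6 Y0.5
G1 X20.7 Y5.2
G1 X22.3 Y12.7
; layer 4
G0 Z19.2
G0 X22.3 Y12.7
G1 X18.7 Y19.5
G1 X11.7 Y22.4
G1 X4.4 Y20.1
G1 X0.3 Y13.6
G1 X1.3 Y6.0
G1 X6.9 Y0.8
G1 X14.6 Y0.5
G1 X20.7 Y5.2
G1 X22.3 Y12.7
M2 ; end

The solid is a regular 9-sided prism (a cylinder approximated with 9 flat sides), circumscribed radius ≈ 11.2 mm, height ≈ 19.2 mm. Slicing at Δz = 4.8 mm — 4 equal slices spanning the solid's height, so layer i sits at z = i·h/4 — gives 4 non-empty perimeters. Each is a 9-segment closed polygon; G0 lifts to the layer z and rapids to the start vertex, then G1 traces the edges.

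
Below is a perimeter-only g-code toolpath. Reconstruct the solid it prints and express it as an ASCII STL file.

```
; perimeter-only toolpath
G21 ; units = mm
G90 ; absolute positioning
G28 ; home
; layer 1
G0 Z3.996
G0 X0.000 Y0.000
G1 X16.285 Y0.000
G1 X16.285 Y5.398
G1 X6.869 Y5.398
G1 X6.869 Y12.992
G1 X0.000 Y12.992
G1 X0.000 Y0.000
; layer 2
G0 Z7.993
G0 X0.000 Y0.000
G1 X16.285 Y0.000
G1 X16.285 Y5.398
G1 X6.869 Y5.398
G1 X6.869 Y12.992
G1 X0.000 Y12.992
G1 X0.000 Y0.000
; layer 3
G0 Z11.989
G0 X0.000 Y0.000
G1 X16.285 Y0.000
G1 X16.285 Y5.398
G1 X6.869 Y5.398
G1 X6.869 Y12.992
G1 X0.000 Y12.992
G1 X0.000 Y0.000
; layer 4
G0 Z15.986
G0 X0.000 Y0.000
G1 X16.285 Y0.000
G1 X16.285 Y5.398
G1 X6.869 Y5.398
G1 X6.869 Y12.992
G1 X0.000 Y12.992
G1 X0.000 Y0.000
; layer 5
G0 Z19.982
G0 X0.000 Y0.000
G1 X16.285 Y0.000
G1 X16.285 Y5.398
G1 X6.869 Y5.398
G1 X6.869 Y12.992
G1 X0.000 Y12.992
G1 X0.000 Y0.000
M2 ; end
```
solid part
  facet normal 0.0000 0.0000 -1.0000
    outer loop
      vertex 16.285 5.398 0.000
      vertex 16.285 0.000 0.000
      vertex 0.000 0.000 0.000
    endloop
  endfacet
  facet normal 0.0000 0.0000 -1.0000
    outer loop
      vertex 6.869 5.398 0.000
      vertex 16.285 5.398 0.000
      vertex 0.000 0.000 0.000
    endloop
  endfacet
  facet normal 0.0000 0.0000 -1.0000
    outer loop
      vertex 6.869 12.992 0.000
      vertex 6.869 5.398 0.000
      vertex 0.000 0.000 0.000
    endloop
  endfacet
  facet normal 0.0000 0.0000 -1.0000
    outer loop
      vertex 0.000 12.992 0.000
      vertex 6.869 12.992 0.000
      vertex 0.000 0.000 0.000
    endloop
  endfacet
  facet normal 0.0000 0.0000 1.0000
    outer loop
      vertex 0.000 0.000 19.982
      vertex 16.285 0.000 19.982
      vertex 16.285 5.398 19.982
    endloop
  endfacet
  facet normal 0.0000 0.0000 1.0000
    outer loop
      vertex 0.000 0.000 19.982
      vertex 16.285 5.398 19.982
      vertex 6.869 5.398 19.982
    endloop
  endfacet
  facet normal 0.0000 0.0000 1.0000
    outer loop
      vertex 0.000 0.000 19.982
      vertex 6.869 5.398 19.982
      vertex 6.869 12.992 19.982
    endloop
  endfacet
  facet normal 0.0000 0.0000 1.0000
    outer loop
      vertex 0.000 0.000 19.982
      vertex 6.869 12.992 19.982
      vertex 0.000 12.992 19.982
    endloop
  endfacet
  facet normal 0.0000 -1.0000 0.0000
    outer loop
      vertex 0.000 0.000 0.000
      vertex 16.285 0.000 0.000
      vertex 16.285 0.000 19.982
    endloop
  endfacet
  facet normal 0.0000 -1.0000 0.0000
    outer loop
      vertex 0.000 0.000 0.000
      vertex 16.285 0.000 19.982
      vertex 0.000 0.000 19.982
    endloop
  endfacet
  facet normal 1.0000 0.0000 0.0000
    outer loop
      vertex 16.285 0.000 0.000
      vertex 16.285 5.398 0.000
      vertex 16.285 5.398 19.982
    endloop
  endfacet
  facet normal 1.0000 0.0000 0.0000
    outer loop
      vertex 16.285 0.000 0.000
      vertex 16.285 5.398 19.982
      vertex 16.285 0.000 19.982
    endloop
  endfacet
  facet normal 0.0000 1.0000 0.0000
    outer loop
      vertex 16.285 5.398 0.000
      vertex 6.869 5.398 0.000
      vertex 6.869 5.398 19.982
    endloop
  endfacet
  facet normal 0.0000 1.0000 0.0000
    outer loop
      vertex 16.285 5.398 0.000
      vertex 6.869 5.398 19.982
      vertex 16.285 5.398 19.982
    endloop
  endfacet
  facet normal 1.0000 0.0000 0.0000
    outer loop
      vertex 6.869 5.398 0.000
      vertex 6.869 12.992 0.000
      vertex 6.869 12.992 19.982
    endloop
  endfacet
  facet normal 1.0000 0.0000 0.0000
    outer loop
      vertex 6.869 5.398 0.000
      vertex 6.869 12.992 19.982
      vertex 6.869 5.398 19.982
    endloop
  endfacet
  facet normal 0.0000 1.0000 0.0000
    outer loop
      vertex 6.869 12.992 0.000
      vertex 0.000 12.992 0.000
      vertex 0.000 12.992 19.982
    endloop
  endfacet
  facet normal 0.0000 1.0000 0.0000
    outer loop
      vertex 6.869 12.992 0.000
      vertex 0.000 12.992 19.982
      vertex 6.869 12.992 19.982
    endloop
  endfacet
  facet normal -1.0000 0.0000 0.0000
    outer loop
      vertex 0.000 12.992 0.000
      vertex 0.000 0.000 0.000
      vertex 0.000 0.000 19.982
    endloop
  endfacet
  facet normal -1.0000 0.0000 0.0000
    outer loop
      vertex 0.000 12.992 0.000
      vertex 0.000 0.000 19.982
      vertex 0.000 12.992 19.982
    endloop
  endfacet
endsolid part

The G0 Z moves step by Δz≈3.996 mm. Every layer's G1 loop is the same polygon, so the solid is a straight extrusion of it from z=0 to z≈20. Closing with flat bottom and top caps and triangulating gives 20 facets — an L-shaped prism: outer 16.3 × 13 mm, arm thicknesses ≈ 5.4 mm (horizontal) and 6.87 mm (vertical), extruded 20 mm in z.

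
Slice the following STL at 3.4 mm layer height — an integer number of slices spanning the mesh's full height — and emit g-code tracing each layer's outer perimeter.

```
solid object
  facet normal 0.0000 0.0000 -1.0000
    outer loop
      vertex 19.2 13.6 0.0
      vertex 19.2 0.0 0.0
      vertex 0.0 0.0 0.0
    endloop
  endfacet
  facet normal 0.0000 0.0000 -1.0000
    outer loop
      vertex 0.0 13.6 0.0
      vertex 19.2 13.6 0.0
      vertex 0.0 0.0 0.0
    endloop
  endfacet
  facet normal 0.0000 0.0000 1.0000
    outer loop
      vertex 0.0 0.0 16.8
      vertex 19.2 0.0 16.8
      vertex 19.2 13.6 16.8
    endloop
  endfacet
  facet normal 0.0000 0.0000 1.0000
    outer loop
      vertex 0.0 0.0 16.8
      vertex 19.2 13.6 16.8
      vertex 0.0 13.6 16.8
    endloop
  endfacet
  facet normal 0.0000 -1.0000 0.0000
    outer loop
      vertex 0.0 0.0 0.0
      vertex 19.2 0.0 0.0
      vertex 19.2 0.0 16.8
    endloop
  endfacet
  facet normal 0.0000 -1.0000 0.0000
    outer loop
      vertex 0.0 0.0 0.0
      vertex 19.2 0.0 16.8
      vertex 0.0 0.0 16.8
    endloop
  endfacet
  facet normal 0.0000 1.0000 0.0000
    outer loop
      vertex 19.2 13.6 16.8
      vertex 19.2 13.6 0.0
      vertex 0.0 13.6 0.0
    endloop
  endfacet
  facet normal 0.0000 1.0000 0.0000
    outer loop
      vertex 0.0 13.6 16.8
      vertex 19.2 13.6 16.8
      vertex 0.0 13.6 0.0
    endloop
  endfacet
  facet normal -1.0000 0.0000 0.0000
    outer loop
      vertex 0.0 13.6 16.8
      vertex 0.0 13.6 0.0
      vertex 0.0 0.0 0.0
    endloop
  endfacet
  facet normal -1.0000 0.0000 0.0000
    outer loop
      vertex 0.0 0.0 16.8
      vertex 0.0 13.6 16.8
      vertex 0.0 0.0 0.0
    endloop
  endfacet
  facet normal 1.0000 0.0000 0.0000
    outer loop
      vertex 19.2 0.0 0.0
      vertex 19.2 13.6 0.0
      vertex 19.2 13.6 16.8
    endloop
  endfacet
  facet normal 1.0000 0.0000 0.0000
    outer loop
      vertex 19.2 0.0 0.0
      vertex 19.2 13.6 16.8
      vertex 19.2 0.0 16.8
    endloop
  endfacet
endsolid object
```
; perimeter-only toolpath
G21 ; units = mm
G90 ; absolute positioning
G28 ; home
; layer 1
G0 Z3.4
G0 X0.0 Y0.0
G1 X19.2 Y0.0
G1 X19.2 Y13.6
G1 X0.0 Y13.6
G1 X0.0 Y0.0
; layer 2
G0 Z6.7
G0 X0.0 Y0.0
G1 X19.2 Y0.0
G1 X19.2 Y13.6
G1 X0.0 Y13.6
G1 X0.0 Y0.0
; layer 3
G0 Z10.1
G0 X0.0 Y0.0
G1 X19.2 Y0.0
G1 X19.2 Y13.6
G1 X0.0 Y13.6
G1 X0.0 Y0.0
; layer 4
G0 Z13.4
G0 X0.0 Y0.0
G1 X19.2 Y0.0
G1 X19.2 Y13.6
G1 X0.0 Y13.6
G1 X0.0 Y0.0
; layer 5
G0 Z16.8
G0 X0.0 Y0.0
G1 X19.2 Y0.0
G1 X19.2 Y13.6
G1 X0.0 Y13.6
G1 X0.0 Y0.0
M2 ; end

The solid is a rectangular box, roughly 19.2 × 13.6 mm footprint and 16.8 mm tall. Slicing at Δz = 3.4 mm — 5 equal slices spanning the solid's height, so layer i sits at z = i·h/5 — gives 5 non-empty perimeters. Each is a 4-segment closed polygon; G0 lifts to the layer z and rapids to the start vertex, then G1 traces the edges.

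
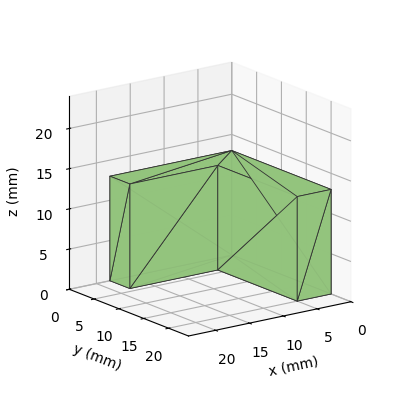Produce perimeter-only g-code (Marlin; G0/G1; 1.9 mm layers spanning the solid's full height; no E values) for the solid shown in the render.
Reading the render: the shape is an L-shaped prism: outer 18 × 20 mm, arm thicknesses ≈ 4 mm (horizontal) and 5 mm (vertical), extruded 13 mm in z (dimensions read to the nearest mm from the axis ticks). For the g-code, the solid's height is divided into equal slices at the stated Δz and each level perimeter traced with G1 moves after a G0 lift.

; perimeter-only toolpath
G21 ; units = mm
G90 ; absolute positioning
G28 ; home
; layer 1
G0 Z1.9
G0 X0.0 Y0.0
G1 X18.0 Y0.0
G1 X18.0 Y4.0
G1 X5.0 Y4.0
G1 X5.0 Y20.0
G1 X0.0 Y20.0
G1 X0.0 Y0.0
; layer 2
G0 Z3.7
G0 X0.0 Y0.0
G1 X18.0 Y0.0
G1 X18.0 Y4.0
G1 X5.0 Y4.0
G1 X5.0 Y20.0
G1 X0.0 Y20.0
G1 X0.0 Y0.0
; layer 3
G0 Z5.6
G0 X0.0 Y0.0
G1 X18.0 Y0.0
G1 X18.0 Y4.0
G1 X5.0 Y4.0
G1 X5.0 Y20.0
G1 X0.0 Y20.0
G1 X0.0 Y0.0
; layer 4
G0 Z7.4
G0 X0.0 Y0.0
G1 X18.0 Y0.0
G1 X18.0 Y4.0
G1 X5.0 Y4.0
G1 X5.0 Y20.0
G1 X0.0 Y20.0
G1 X0.0 Y0.0
; layer 5
G0 Z9.3
G0 X0.0 Y0.0
G1 X18.0 Y0.0
G1 X18.0 Y4.0
G1 X5.0 Y4.0
G1 X5.0 Y20.0
G1 X0.0 Y20.0
G1 X0.0 Y0.0
; layer 6
G0 Z11.1
G0 X0.0 Y0.0
G1 X18.0 Y0.0
G1 X18.0 Y4.0
G1 X5.0 Y4.0
G1 X5.0 Y20.0
G1 X0.0 Y20.0
G1 X0.0 Y0.0
; layer 7
G0 Z13.0
G0 X0.0 Y0.0
G1 X18.0 Y0.0
G1 X18.0 Y4.0
G1 X5.0 Y4.0
G1 X5.0 Y20.0
G1 X0.0 Y20.0
G1 X0.0 Y0.0
M2 ; end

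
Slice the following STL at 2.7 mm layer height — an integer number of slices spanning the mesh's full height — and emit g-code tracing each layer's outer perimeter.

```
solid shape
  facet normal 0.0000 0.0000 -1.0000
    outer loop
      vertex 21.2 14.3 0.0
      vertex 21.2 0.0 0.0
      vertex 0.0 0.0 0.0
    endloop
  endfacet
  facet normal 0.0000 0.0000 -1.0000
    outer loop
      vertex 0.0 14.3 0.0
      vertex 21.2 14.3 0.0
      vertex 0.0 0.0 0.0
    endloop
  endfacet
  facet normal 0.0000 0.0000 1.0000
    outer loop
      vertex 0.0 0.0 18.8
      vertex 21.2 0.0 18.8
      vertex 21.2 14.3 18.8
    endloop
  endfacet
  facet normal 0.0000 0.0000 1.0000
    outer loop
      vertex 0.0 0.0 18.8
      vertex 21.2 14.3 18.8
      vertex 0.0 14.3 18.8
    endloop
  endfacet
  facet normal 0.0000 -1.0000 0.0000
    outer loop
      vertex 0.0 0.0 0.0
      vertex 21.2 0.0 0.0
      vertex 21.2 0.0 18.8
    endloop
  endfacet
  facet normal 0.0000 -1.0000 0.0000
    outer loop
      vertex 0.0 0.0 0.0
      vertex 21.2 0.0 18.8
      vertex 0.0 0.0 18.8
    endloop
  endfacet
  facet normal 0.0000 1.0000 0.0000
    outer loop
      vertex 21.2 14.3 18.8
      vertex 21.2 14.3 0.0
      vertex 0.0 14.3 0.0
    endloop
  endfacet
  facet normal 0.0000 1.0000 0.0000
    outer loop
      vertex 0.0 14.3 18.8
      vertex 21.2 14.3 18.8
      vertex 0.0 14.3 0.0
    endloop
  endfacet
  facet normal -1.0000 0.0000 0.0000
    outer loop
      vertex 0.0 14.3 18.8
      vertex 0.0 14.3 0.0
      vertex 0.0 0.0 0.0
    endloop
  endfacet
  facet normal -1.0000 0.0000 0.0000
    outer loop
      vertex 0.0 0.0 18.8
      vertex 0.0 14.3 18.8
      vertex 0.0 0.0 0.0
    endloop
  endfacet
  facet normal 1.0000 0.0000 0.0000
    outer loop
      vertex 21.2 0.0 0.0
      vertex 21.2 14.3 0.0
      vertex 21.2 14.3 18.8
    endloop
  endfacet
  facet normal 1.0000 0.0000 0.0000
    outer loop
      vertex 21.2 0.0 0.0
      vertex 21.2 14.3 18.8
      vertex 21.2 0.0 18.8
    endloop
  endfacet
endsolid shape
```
; perimeter-only toolpath
G21 ; units = mm
G90 ; absolute positioning
G28 ; home
; layer 1
G0 Z2.7
G0 X0.0 Y0.0
G1 X21.2 Y0.0
G1 X21.2 Y14.3
G1 X0.0 Y14.3
G1 X0.0 Y0.0
; layer 2
G0 Z5.4
G0 X0.0 Y0.0
G1 X21.2 Y0.0
G1 X21.2 Y14.3
G1 X0.0 Y14.3
G1 X0.0 Y0.0
; layer 3
G0 Z8.1
G0 X0.0 Y0.0
G1 X21.2 Y0.0
G1 X21.2 Y14.3
G1 X0.0 Y14.3
G1 X0.0 Y0.0
; layer 4
G0 Z10.7
G0 X0.0 Y0.0
G1 X21.2 Y0.0
G1 X21.2 Y14.3
G1 X0.0 Y14.3
G1 X0.0 Y0.0
; layer 5
G0 Z13.4
G0 X0.0 Y0.0
G1 X21.2 Y0.0
G1 X21.2 Y14.3
G1 X0.0 Y14.3
G1 X0.0 Y0.0
; layer 6
G0 Z16.1
G0 X0.0 Y0.0
G1 X21.2 Y0.0
G1 X21.2 Y14.3
G1 X0.0 Y14.3
G1 X0.0 Y0.0
; layer 7
G0 Z18.8
G0 X0.0 Y0.0
G1 X21.2 Y0.0
G1 X21.2 Y14.3
G1 X0.0 Y14.3
G1 X0.0 Y0.0
M2 ; end

The solid is a rectangular box, roughly 21.2 × 14.3 mm footprint and 18.8 mm tall. Slicing at Δz = 2.7 mm — 7 equal slices spanning the solid's height, so layer i sits at z = i·h/7 — gives 7 non-empty perimeters. Each is a 4-segment closed polygon; G0 lifts to the layer z and rapids to the start vertex, then G1 traces the edges.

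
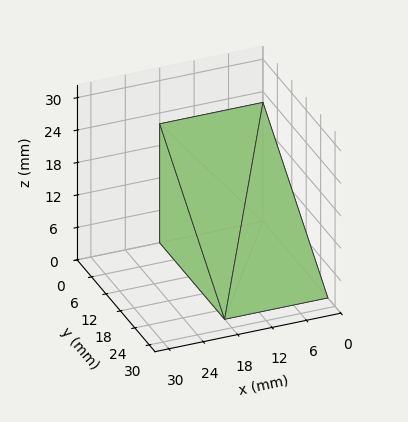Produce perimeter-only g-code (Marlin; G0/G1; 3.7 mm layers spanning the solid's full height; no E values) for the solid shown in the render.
Reading the render: the shape is a wedge (ramp): 18 × 27 mm base, rising to 22 mm along the y=0 edge and sloping linearly to z=0 at y=27 (dimensions read to the nearest mm from the axis ticks). For the g-code, the solid's height is divided into equal slices at the stated Δz and each level perimeter traced with G1 moves after a G0 lift.

; perimeter-only toolpath
G21 ; units = mm
G90 ; absolute positioning
G28 ; home
; layer 1
G0 Z3.7
G0 X0.0 Y0.0
G1 X18.0 Y0.0
G1 X18.0 Y22.5
G1 X0.0 Y22.5
G1 X0.0 Y0.0
; layer 2
G0 Z7.3
G0 X0.0 Y0.0
G1 X18.0 Y0.0
G1 X18.0 Y18.0
G1 X0.0 Y18.0
G1 X0.0 Y0.0
; layer 3
G0 Z11.0
G0 X0.0 Y0.0
G1 X18.0 Y0.0
G1 X18.0 Y13.5
G1 X0.0 Y13.5
G1 X0.0 Y0.0
; layer 4
G0 Z14.7
G0 X0.0 Y0.0
G1 X18.0 Y0.0
G1 X18.0 Y9.0
G1 X0.0 Y9.0
G1 X0.0 Y0.0
; layer 5
G0 Z18.3
G0 X0.0 Y0.0
G1 X18.0 Y0.0
G1 X18.0 Y4.5
G1 X0.0 Y4.5
G1 X0.0 Y0.0
M2 ; end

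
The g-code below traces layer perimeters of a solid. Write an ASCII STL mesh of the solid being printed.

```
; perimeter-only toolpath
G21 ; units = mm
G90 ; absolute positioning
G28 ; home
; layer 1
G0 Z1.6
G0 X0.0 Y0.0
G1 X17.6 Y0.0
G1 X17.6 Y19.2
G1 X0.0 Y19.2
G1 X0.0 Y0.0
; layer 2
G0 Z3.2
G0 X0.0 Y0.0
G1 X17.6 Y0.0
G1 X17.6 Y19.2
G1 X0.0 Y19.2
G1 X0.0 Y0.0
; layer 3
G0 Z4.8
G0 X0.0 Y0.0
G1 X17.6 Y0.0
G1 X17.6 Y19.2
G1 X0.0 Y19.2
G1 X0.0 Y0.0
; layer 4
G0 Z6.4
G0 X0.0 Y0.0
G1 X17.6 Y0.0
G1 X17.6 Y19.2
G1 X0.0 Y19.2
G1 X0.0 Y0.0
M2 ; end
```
solid part
  facet normal 0.0000 0.0000 -1.0000
    outer loop
      vertex 17.6 19.2 0.0
      vertex 17.6 0.0 0.0
      vertex 0.0 0.0 0.0
    endloop
  endfacet
  facet normal 0.0000 0.0000 -1.0000
    outer loop
      vertex 0.0 19.2 0.0
      vertex 17.6 19.2 0.0
      vertex 0.0 0.0 0.0
    endloop
  endfacet
  facet normal 0.0000 0.0000 1.0000
    outer loop
      vertex 0.0 0.0 6.4
      vertex 17.6 0.0 6.4
      vertex 17.6 19.2 6.4
    endloop
  endfacet
  facet normal 0.0000 0.0000 1.0000
    outer loop
      vertex 0.0 0.0 6.4
      vertex 17.6 19.2 6.4
      vertex 0.0 19.2 6.4
    endloop
  endfacet
  facet normal 0.0000 -1.0000 0.0000
    outer loop
      vertex 0.0 0.0 0.0
      vertex 17.6 0.0 0.0
      vertex 17.6 0.0 6.4
    endloop
  endfacet
  facet normal 0.0000 -1.0000 0.0000
    outer loop
      vertex 0.0 0.0 0.0
      vertex 17.6 0.0 6.4
      vertex 0.0 0.0 6.4
    endloop
  endfacet
  facet normal 0.0000 1.0000 0.0000
    outer loop
      vertex 17.6 19.2 6.4
      vertex 17.6 19.2 0.0
      vertex 0.0 19.2 0.0
    endloop
  endfacet
  facet normal 0.0000 1.0000 0.0000
    outer loop
      vertex 0.0 19.2 6.4
      vertex 17.6 19.2 6.4
      vertex 0.0 19.2 0.0
    endloop
  endfacet
  facet normal -1.0000 0.0000 0.0000
    outer loop
      vertex 0.0 19.2 6.4
      vertex 0.0 19.2 0.0
      vertex 0.0 0.0 0.0
    endloop
  endfacet
  facet normal -1.0000 0.0000 0.0000
    outer loop
      vertex 0.0 0.0 6.4
      vertex 0.0 19.2 6.4
      vertex 0.0 0.0 0.0
    endloop
  endfacet
  facet normal 1.0000 0.0000 0.0000
    outer loop
      vertex 17.6 0.0 0.0
      vertex 17.6 19.2 0.0
      vertex 17.6 19.2 6.4
    endloop
  endfacet
  facet normal 1.0000 0.0000 0.0000
    outer loop
      vertex 17.6 0.0 0.0
      vertex 17.6 19.2 6.4
      vertex 17.6 0.0 6.4
    endloop
  endfacet
endsolid part

The G0 Z moves step by Δz≈1.6 mm. Every layer's G1 loop is the same polygon, so the solid is a straight extrusion of it from z=0 to z≈6.4. Closing with flat bottom and top caps and triangulating gives 12 facets — a rectangular box, roughly 17.6 × 19.2 mm footprint and 6.4 mm tall.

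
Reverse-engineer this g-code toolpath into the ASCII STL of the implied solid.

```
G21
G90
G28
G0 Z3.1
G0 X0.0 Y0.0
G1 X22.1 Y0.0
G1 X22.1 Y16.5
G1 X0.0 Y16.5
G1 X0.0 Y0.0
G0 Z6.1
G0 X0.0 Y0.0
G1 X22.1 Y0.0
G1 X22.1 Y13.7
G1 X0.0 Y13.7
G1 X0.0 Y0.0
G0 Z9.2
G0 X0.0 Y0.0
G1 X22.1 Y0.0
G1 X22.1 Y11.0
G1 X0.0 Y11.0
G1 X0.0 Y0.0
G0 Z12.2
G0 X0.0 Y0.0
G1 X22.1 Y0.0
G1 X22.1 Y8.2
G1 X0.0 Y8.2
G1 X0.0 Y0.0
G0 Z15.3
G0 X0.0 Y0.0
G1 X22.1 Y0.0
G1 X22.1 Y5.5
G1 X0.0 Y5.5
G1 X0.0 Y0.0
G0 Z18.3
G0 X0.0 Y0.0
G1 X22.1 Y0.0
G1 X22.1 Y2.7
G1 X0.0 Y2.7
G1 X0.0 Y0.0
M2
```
solid part
  facet normal 0.0000 0.0000 -1.0000
    outer loop
      vertex 22.1 19.2 0.0
      vertex 22.1 0.0 0.0
      vertex 0.0 0.0 0.0
    endloop
  endfacet
  facet normal 0.0000 0.0000 -1.0000
    outer loop
      vertex 0.0 19.2 0.0
      vertex 22.1 19.2 0.0
      vertex 0.0 0.0 0.0
    endloop
  endfacet
  facet normal 0.0000 -1.0000 0.0000
    outer loop
      vertex 0.0 0.0 0.0
      vertex 22.1 0.0 0.0
      vertex 22.1 0.0 21.4
    endloop
  endfacet
  facet normal 0.0000 -1.0000 0.0000
    outer loop
      vertex 0.0 0.0 0.0
      vertex 22.1 0.0 21.4
      vertex 0.0 0.0 21.4
    endloop
  endfacet
  facet normal 0.0000 0.7443 0.6678
    outer loop
      vertex 0.0 0.0 21.4
      vertex 22.1 0.0 21.4
      vertex 22.1 19.2 0.0
    endloop
  endfacet
  facet normal 0.0000 0.7443 0.6678
    outer loop
      vertex 0.0 0.0 21.4
      vertex 22.1 19.2 0.0
      vertex 0.0 19.2 0.0
    endloop
  endfacet
  facet normal -1.0000 0.0000 0.0000
    outer loop
      vertex 0.0 0.0 21.4
      vertex 0.0 19.2 0.0
      vertex 0.0 0.0 0.0
    endloop
  endfacet
  facet normal 1.0000 0.0000 0.0000
    outer loop
      vertex 22.1 0.0 0.0
      vertex 22.1 19.2 0.0
      vertex 22.1 0.0 21.4
    endloop
  endfacet
endsolid part

The G0 Z moves step by Δz≈3.1 mm. The G1 loops shrink linearly with z, so the solid tapers from its base footprint up to z≈21.4. Closing with a flat bottom cap and the tapered top and triangulating gives 8 facets — a wedge (ramp): 22.1 × 19.2 mm base, rising to 21.4 mm along the y=0 edge and sloping linearly to z=0 at y=19.2.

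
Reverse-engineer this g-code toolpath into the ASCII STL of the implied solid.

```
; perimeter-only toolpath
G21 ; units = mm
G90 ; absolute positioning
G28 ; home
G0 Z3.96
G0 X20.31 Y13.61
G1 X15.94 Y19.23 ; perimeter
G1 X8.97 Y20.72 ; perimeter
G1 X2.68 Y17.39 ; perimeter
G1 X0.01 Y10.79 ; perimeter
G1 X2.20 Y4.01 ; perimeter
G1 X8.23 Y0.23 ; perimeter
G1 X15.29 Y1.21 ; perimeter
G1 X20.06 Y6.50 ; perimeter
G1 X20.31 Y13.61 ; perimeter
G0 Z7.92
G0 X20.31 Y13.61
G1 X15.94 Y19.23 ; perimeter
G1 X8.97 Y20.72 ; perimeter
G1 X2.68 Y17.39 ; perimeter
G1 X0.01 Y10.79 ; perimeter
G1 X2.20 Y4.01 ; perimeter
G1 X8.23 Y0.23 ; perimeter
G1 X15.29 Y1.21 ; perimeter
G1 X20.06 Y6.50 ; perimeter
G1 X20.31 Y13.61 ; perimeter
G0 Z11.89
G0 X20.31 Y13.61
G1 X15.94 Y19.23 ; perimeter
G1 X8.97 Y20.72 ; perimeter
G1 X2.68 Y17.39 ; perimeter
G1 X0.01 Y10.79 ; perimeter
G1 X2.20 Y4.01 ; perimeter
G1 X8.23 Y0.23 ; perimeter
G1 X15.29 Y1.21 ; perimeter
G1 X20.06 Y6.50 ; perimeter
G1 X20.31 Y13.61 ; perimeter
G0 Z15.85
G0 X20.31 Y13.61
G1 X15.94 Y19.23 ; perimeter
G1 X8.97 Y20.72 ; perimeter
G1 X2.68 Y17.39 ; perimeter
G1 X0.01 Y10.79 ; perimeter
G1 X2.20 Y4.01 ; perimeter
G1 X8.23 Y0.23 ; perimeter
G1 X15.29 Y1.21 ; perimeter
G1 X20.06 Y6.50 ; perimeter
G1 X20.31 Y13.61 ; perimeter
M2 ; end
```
solid part
  facet normal 0.0000 0.0000 -1.0000
    outer loop
      vertex 8.97 20.72 0.00
      vertex 15.94 19.23 0.00
      vertex 20.31 13.61 0.00
    endloop
  endfacet
  facet normal 0.0000 0.0000 -1.0000
    outer loop
      vertex 2.68 17.39 0.00
      vertex 8.97 20.72 0.00
      vertex 20.31 13.61 0.00
    endloop
  endfacet
  facet normal 0.0000 0.0000 -1.0000
    outer loop
      vertex 0.01 10.79 0.00
      vertex 2.68 17.39 0.00
      vertex 20.31 13.61 0.00
    endloop
  endfacet
  facet normal 0.0000 0.0000 -1.0000
    outer loop
      vertex 2.20 4.01 0.00
      vertex 0.01 10.79 0.00
      vertex 20.31 13.61 0.00
    endloop
  endfacet
  facet normal 0.0000 0.0000 -1.0000
    outer loop
      vertex 8.23 0.23 0.00
      vertex 2.20 4.01 0.00
      vertex 20.31 13.61 0.00
    endloop
  endfacet
  facet normal 0.0000 0.0000 -1.0000
    outer loop
      vertex 15.29 1.21 0.00
      vertex 8.23 0.23 0.00
      vertex 20.31 13.61 0.00
    endloop
  endfacet
  facet normal 0.0000 0.0000 -1.0000
    outer loop
      vertex 20.06 6.50 0.00
      vertex 15.29 1.21 0.00
      vertex 20.31 13.61 0.00
    endloop
  endfacet
  facet normal 0.0000 0.0000 1.0000
    outer loop
      vertex 20.31 13.61 15.85
      vertex 15.94 19.23 15.85
      vertex 8.97 20.72 15.85
    endloop
  endfacet
  facet normal 0.0000 0.0000 1.0000
    outer loop
      vertex 20.31 13.61 15.85
      vertex 8.97 20.72 15.85
      vertex 2.68 17.39 15.85
    endloop
  endfacet
  facet normal 0.0000 0.0000 1.0000
    outer loop
      vertex 20.31 13.61 15.85
      vertex 2.68 17.39 15.85
      vertex 0.01 10.79 15.85
    endloop
  endfacet
  facet normal 0.0000 0.0000 1.0000
    outer loop
      vertex 20.31 13.61 15.85
      vertex 0.01 10.79 15.85
      vertex 2.20 4.01 15.85
    endloop
  endfacet
  facet normal 0.0000 0.0000 1.0000
    outer loop
      vertex 20.31 13.61 15.85
      vertex 2.20 4.01 15.85
      vertex 8.23 0.23 15.85
    endloop
  endfacet
  facet normal 0.0000 0.0000 1.0000
    outer loop
      vertex 20.31 13.61 15.85
      vertex 8.23 0.23 15.85
      vertex 15.29 1.21 15.85
    endloop
  endfacet
  facet normal 0.0000 0.0000 1.0000
    outer loop
      vertex 20.31 13.61 15.85
      vertex 15.29 1.21 15.85
      vertex 20.06 6.50 15.85
    endloop
  endfacet
  facet normal 0.7894 0.6138 0.0000
    outer loop
      vertex 20.31 13.61 0.00
      vertex 15.94 19.23 0.00
      vertex 15.94 19.23 15.85
    endloop
  endfacet
  facet normal 0.7894 0.6138 0.0000
    outer loop
      vertex 20.31 13.61 0.00
      vertex 15.94 19.23 15.85
      vertex 20.31 13.61 15.85
    endloop
  endfacet
  facet normal 0.2090 0.9779 0.0000
    outer loop
      vertex 15.94 19.23 0.00
      vertex 8.97 20.72 0.00
      vertex 8.97 20.72 15.85
    endloop
  endfacet
  facet normal 0.2090 0.9779 0.0000
    outer loop
      vertex 15.94 19.23 0.00
      vertex 8.97 20.72 15.85
      vertex 15.94 19.23 15.85
    endloop
  endfacet
  facet normal -0.4679 0.8838 0.0000
    outer loop
      vertex 8.97 20.72 0.00
      vertex 2.68 17.39 0.00
      vertex 2.68 17.39 15.85
    endloop
  endfacet
  facet normal -0.4679 0.8838 0.0000
    outer loop
      vertex 8.97 20.72 0.00
      vertex 2.68 17.39 15.85
      vertex 8.97 20.72 15.85
    endloop
  endfacet
  facet normal -0.9270 0.3750 0.0000
    outer loop
      vertex 2.68 17.39 0.00
      vertex 0.01 10.79 0.00
      vertex 0.01 10.79 15.85
    endloop
  endfacet
  facet normal -0.9270 0.3750 0.0000
    outer loop
      vertex 2.68 17.39 0.00
      vertex 0.01 10.79 15.85
      vertex 2.68 17.39 15.85
    endloop
  endfacet
  facet normal -0.9516 -0.3074 0.0000
    outer loop
      vertex 0.01 10.79 0.00
      vertex 2.20 4.01 0.00
      vertex 2.20 4.01 15.85
    endloop
  endfacet
  facet normal -0.9516 -0.3074 0.0000
    outer loop
      vertex 0.01 10.79 0.00
      vertex 2.20 4.01 15.85
      vertex 0.01 10.79 15.85
    endloop
  endfacet
  facet normal -0.5311 -0.8473 0.0000
    outer loop
      vertex 2.20 4.01 0.00
      vertex 8.23 0.23 0.00
      vertex 8.23 0.23 15.85
    endloop
  endfacet
  facet normal -0.5311 -0.8473 0.0000
    outer loop
      vertex 2.20 4.01 0.00
      vertex 8.23 0.23 15.85
      vertex 2.20 4.01 15.85
    endloop
  endfacet
  facet normal 0.1375 -0.9905 0.0000
    outer loop
      vertex 8.23 0.23 0.00
      vertex 15.29 1.21 0.00
      vertex 15.29 1.21 15.85
    endloop
  endfacet
  facet normal 0.1375 -0.9905 0.0000
    outer loop
      vertex 8.23 0.23 0.00
      vertex 15.29 1.21 15.85
      vertex 8.23 0.23 15.85
    endloop
  endfacet
  facet normal 0.7427 -0.6697 0.0000
    outer loop
      vertex 15.29 1.21 0.00
      vertex 20.06 6.50 0.00
      vertex 20.06 6.50 15.85
    endloop
  endfacet
  facet normal 0.7427 -0.6697 0.0000
    outer loop
      vertex 15.29 1.21 0.00
      vertex 20.06 6.50 15.85
      vertex 15.29 1.21 15.85
    endloop
  endfacet
  facet normal 0.9994 -0.0351 0.0000
    outer loop
      vertex 20.06 6.50 0.00
      vertex 20.31 13.61 0.00
      vertex 20.31 13.61 15.85
    endloop
  endfacet
  facet normal 0.9994 -0.0351 0.0000
    outer loop
      vertex 20.06 6.50 0.00
      vertex 20.31 13.61 15.85
      vertex 20.06 6.50 15.85
    endloop
  endfacet
endsolid part

The G0 Z moves step by Δz≈3.96 mm. Every layer's G1 loop is the same polygon, so the solid is a straight extrusion of it from z=0 to z≈15.8. Closing with flat bottom and top caps and triangulating gives 32 facets — a regular 9-sided prism (a cylinder approximated with 9 flat sides), circumscribed radius ≈ 10.4 mm, height ≈ 15.8 mm.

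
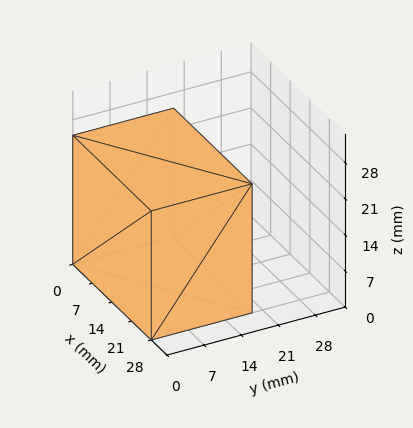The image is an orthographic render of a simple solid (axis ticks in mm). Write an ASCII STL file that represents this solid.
Reading the render: the shape is a rectangular box, roughly 28 × 19 mm footprint and 25 mm tall (dimensions read to the nearest mm from the axis ticks). For the STL, each face is triangulated and given an outward normal.

solid part
  facet normal 0.0000 0.0000 -1.0000
    outer loop
      vertex 28.000 19.000 0.000
      vertex 28.000 0.000 0.000
      vertex 0.000 0.000 0.000
    endloop
  endfacet
  facet normal 0.0000 0.0000 -1.0000
    outer loop
      vertex 0.000 19.000 0.000
      vertex 28.000 19.000 0.000
      vertex 0.000 0.000 0.000
    endloop
  endfacet
  facet normal 0.0000 0.0000 1.0000
    outer loop
      vertex 0.000 0.000 25.000
      vertex 28.000 0.000 25.000
      vertex 28.000 19.000 25.000
    endloop
  endfacet
  facet normal 0.0000 0.0000 1.0000
    outer loop
      vertex 0.000 0.000 25.000
      vertex 28.000 19.000 25.000
      vertex 0.000 19.000 25.000
    endloop
  endfacet
  facet normal 0.0000 -1.0000 0.0000
    outer loop
      vertex 0.000 0.000 0.000
      vertex 28.000 0.000 0.000
      vertex 28.000 0.000 25.000
    endloop
  endfacet
  facet normal 0.0000 -1.0000 0.0000
    outer loop
      vertex 0.000 0.000 0.000
      vertex 28.000 0.000 25.000
      vertex 0.000 0.000 25.000
    endloop
  endfacet
  facet normal 0.0000 1.0000 0.0000
    outer loop
      vertex 28.000 19.000 25.000
      vertex 28.000 19.000 0.000
      vertex 0.000 19.000 0.000
    endloop
  endfacet
  facet normal 0.0000 1.0000 0.0000
    outer loop
      vertex 0.000 19.000 25.000
      vertex 28.000 19.000 25.000
      vertex 0.000 19.000 0.000
    endloop
  endfacet
  facet normal -1.0000 0.0000 0.0000
    outer loop
      vertex 0.000 19.000 25.000
      vertex 0.000 19.000 0.000
      vertex 0.000 0.000 0.000
    endloop
  endfacet
  facet normal -1.0000 0.0000 0.0000
    outer loop
      vertex 0.000 0.000 25.000
      vertex 0.000 19.000 25.000
      vertex 0.000 0.000 0.000
    endloop
  endfacet
  facet normal 1.0000 0.0000 0.0000
    outer loop
      vertex 28.000 0.000 0.000
      vertex 28.000 19.000 0.000
      vertex 28.000 19.000 25.000
    endloop
  endfacet
  facet normal 1.0000 0.0000 0.0000
    outer loop
      vertex 28.000 0.000 0.000
      vertex 28.000 19.000 25.000
      vertex 28.000 0.000 25.000
    endloop
  endfacet
endsolid part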